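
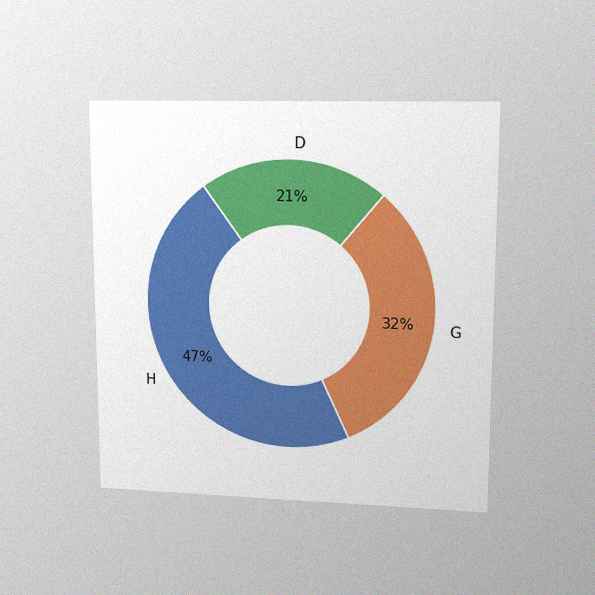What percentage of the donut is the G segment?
The chart is viewed at a slight angle, with some photo noise. The G segment takes up 32% of the ring.

32%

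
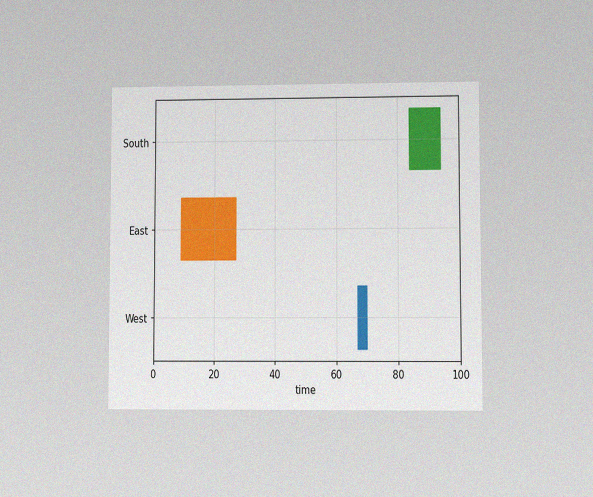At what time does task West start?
67

The chart is viewed at a slight angle, with some photo noise. The West bar begins at t=67.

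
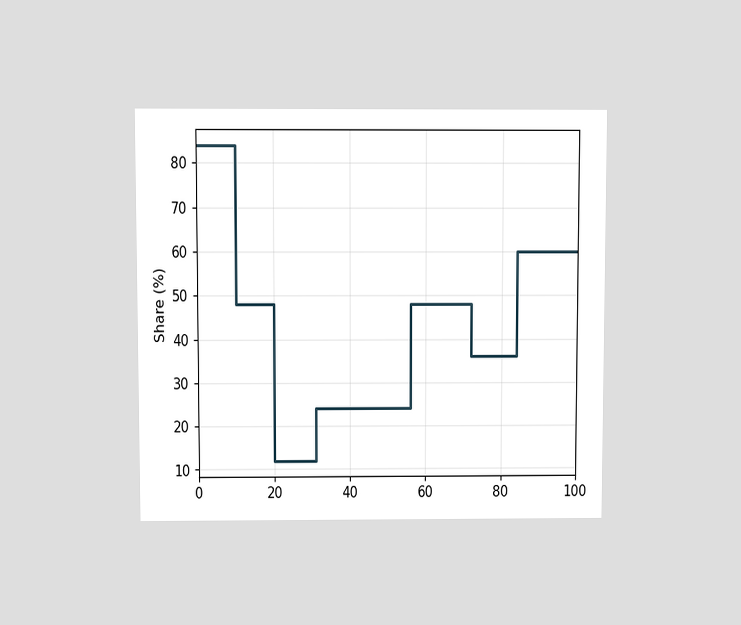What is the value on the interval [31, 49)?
The chart is viewed slightly from above. On [31, 49) the step sits at 24%.

24%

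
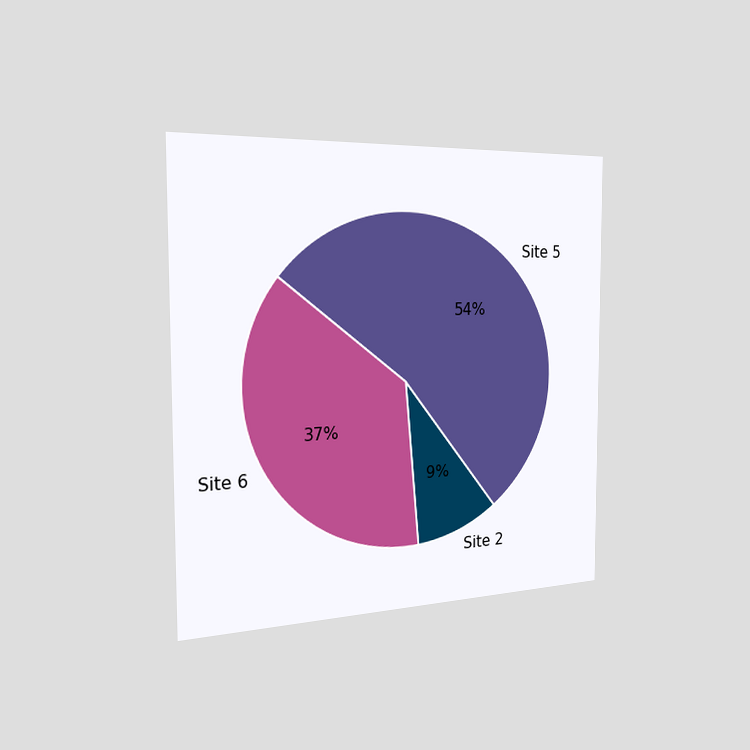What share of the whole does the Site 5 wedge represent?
The chart is viewed slightly from the left. The Site 5 slice takes up 54% of the pie.

54%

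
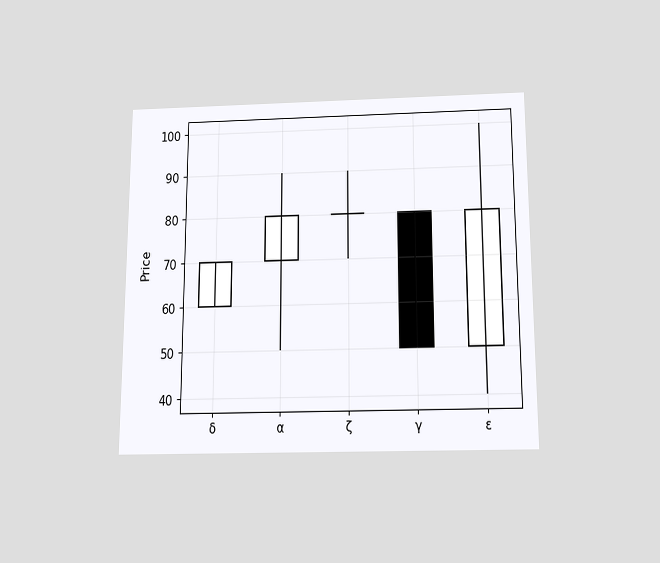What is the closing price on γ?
The chart is viewed slightly from below. The γ candle closes at 50.

50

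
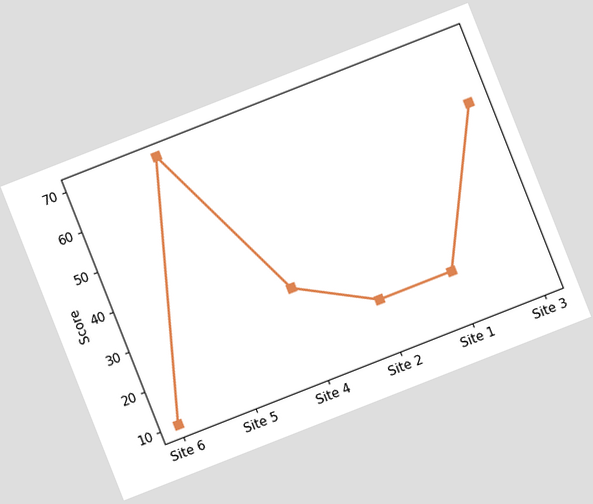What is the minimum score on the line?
10

The chart is tilted about 21° counter-clockwise. The lowest point is at Site 6, and reading across to the y-axis gives 10.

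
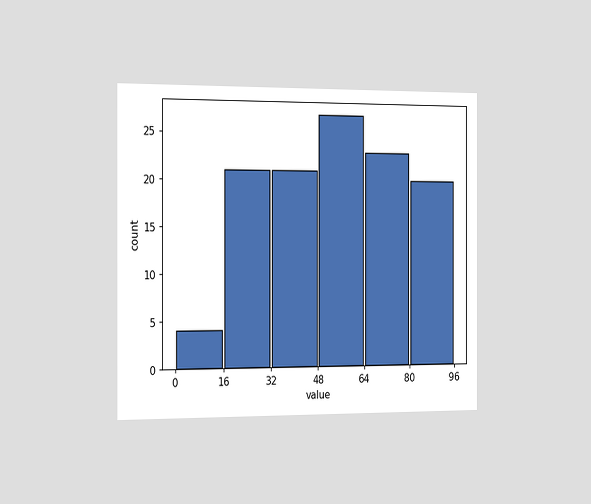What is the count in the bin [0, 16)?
The chart is viewed slightly from the left. The [0, 16) bin has height 4.

4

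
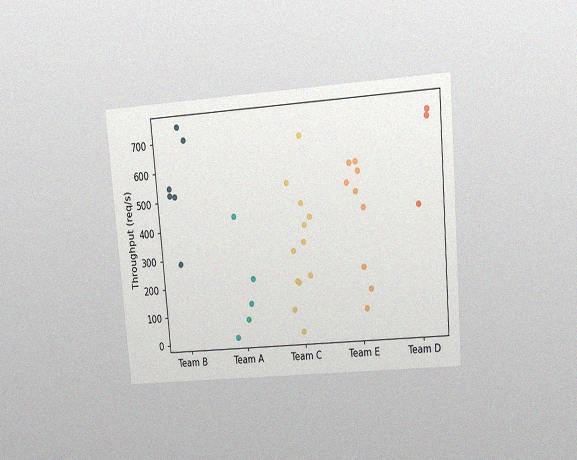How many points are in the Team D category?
3

The chart is tilted about 5° counter-clockwise and viewed at a slight angle, with some photo noise. Counting the markers in the Team D column gives 3.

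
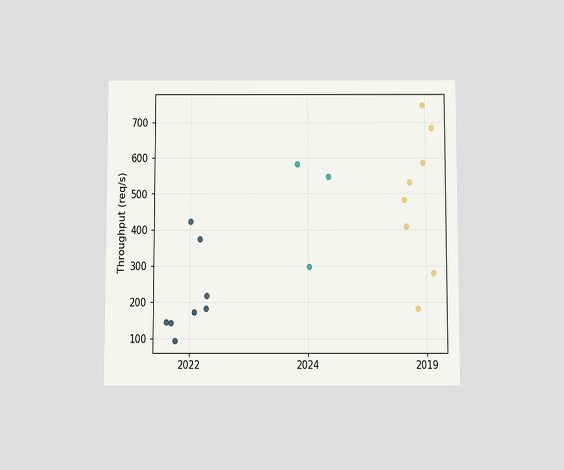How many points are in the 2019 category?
8

The chart is viewed slightly from below. Counting the markers in the 2019 column gives 8.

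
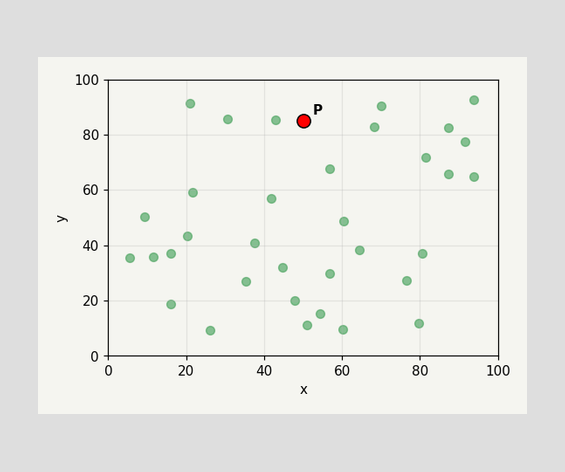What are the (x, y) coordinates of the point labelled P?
(50, 85)

Following the gridlines from P to each axis, P sits at (50, 85).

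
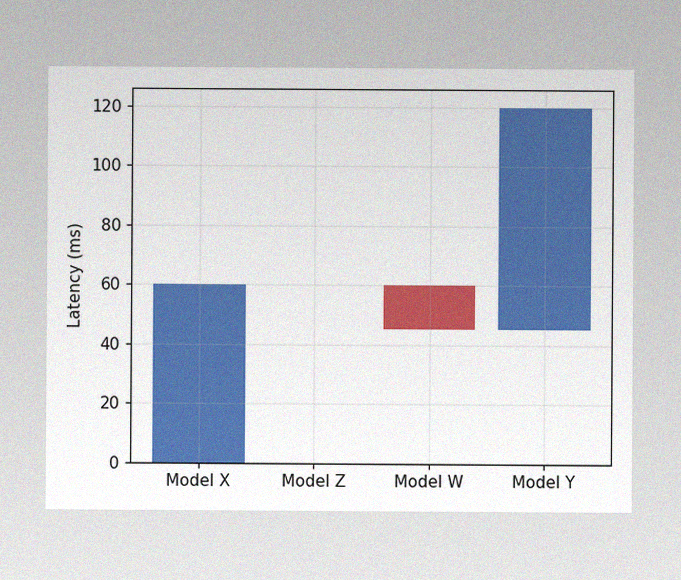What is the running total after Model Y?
The image has some photo noise and uneven lighting. After Model Y the running total reaches 120ms.

120ms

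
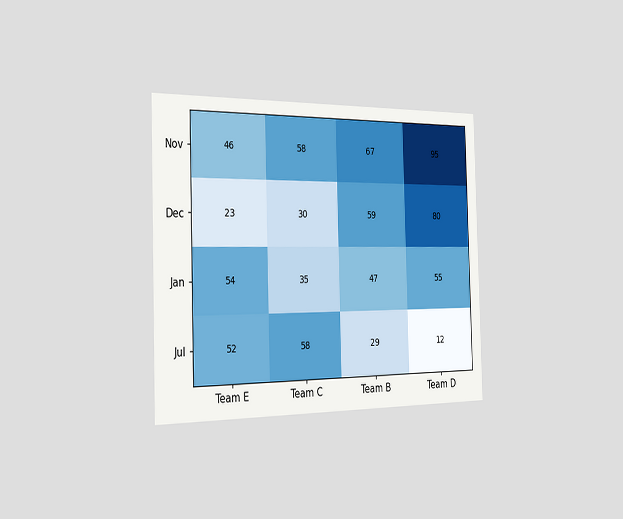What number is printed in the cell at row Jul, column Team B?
29

The chart is viewed slightly from the left. The (Jul, Team B) cell reads 29.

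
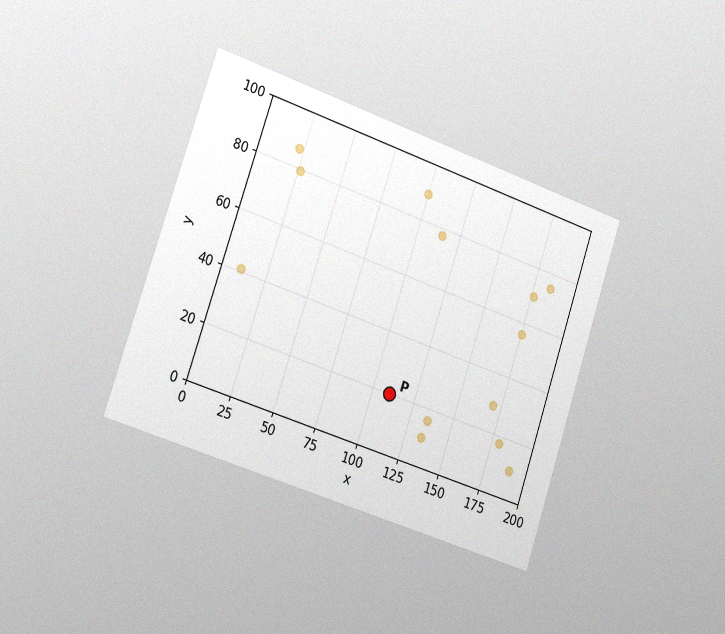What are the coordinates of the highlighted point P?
(110, 20)

The chart is tilted about 18° clockwise and viewed slightly from the left, with some photo noise. Following the gridlines from P to each axis, P sits at (110, 20).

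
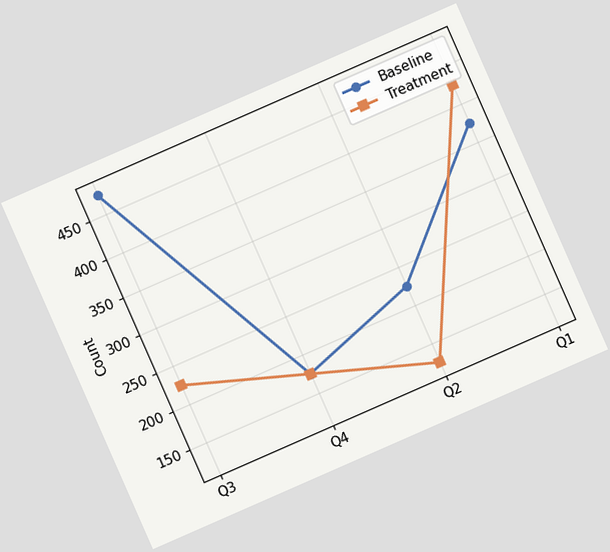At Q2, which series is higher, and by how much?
The chart is tilted about 24° counter-clockwise. At Q2, Baseline sits above the other line by 100.

Baseline, by 100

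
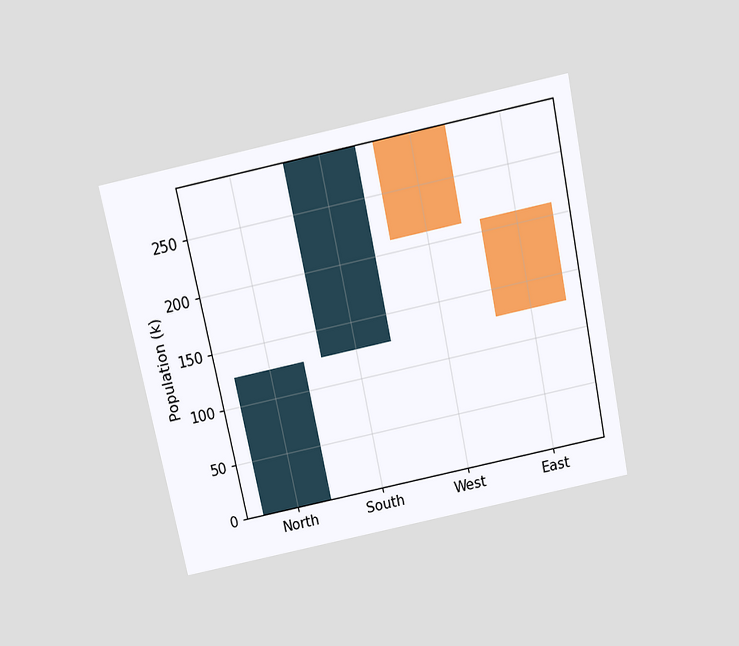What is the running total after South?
The chart is tilted about 12° counter-clockwise and viewed slightly from above. After South the running total reaches 294k.

294k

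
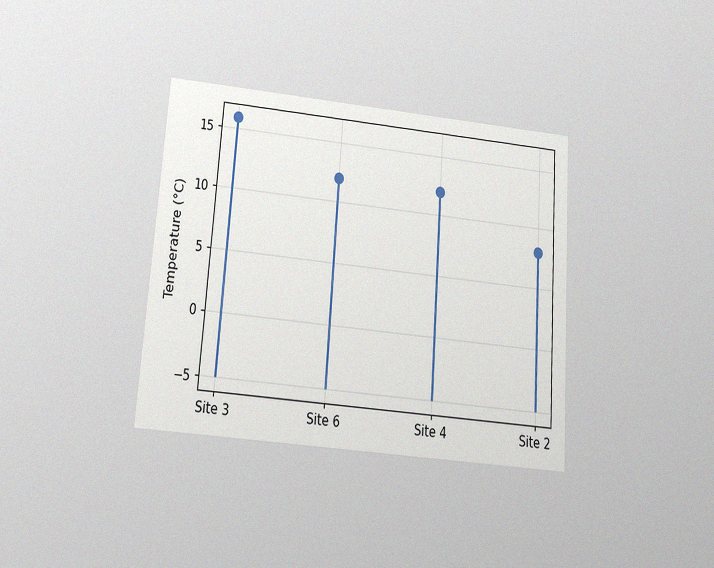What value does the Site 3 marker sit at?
The chart is tilted about 4° clockwise and viewed slightly from below, with some photo noise. The Site 3 marker sits at 16°C.

16°C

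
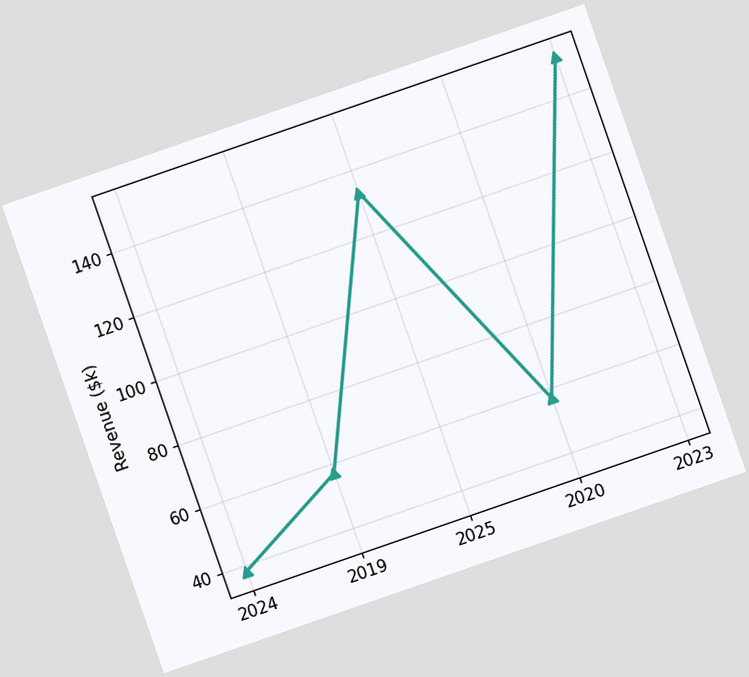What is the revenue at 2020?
The chart is tilted about 19° counter-clockwise. At 2020, the line is at $57k.

$57k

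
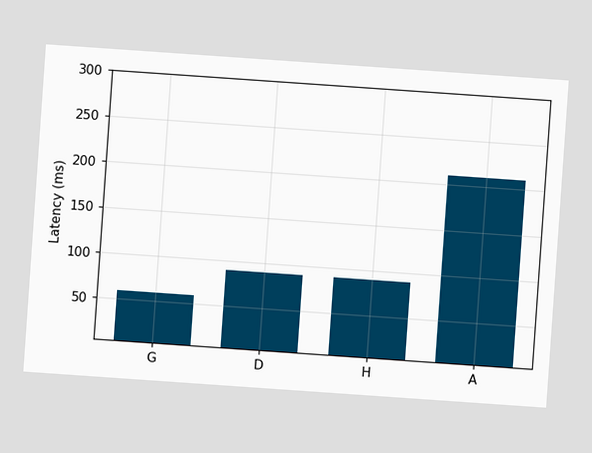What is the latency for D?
The chart is tilted about 4° clockwise. Reading along the chart's y-axis, the D bar reaches 90ms.

90ms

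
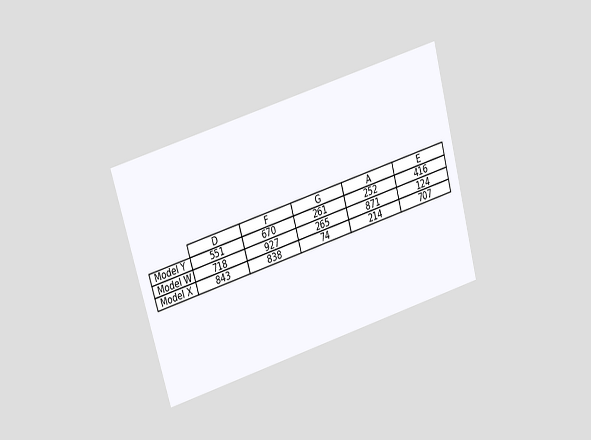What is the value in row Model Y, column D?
551

The chart is tilted about 16° counter-clockwise and viewed at a slight angle. The (Model Y, D) cell reads 551.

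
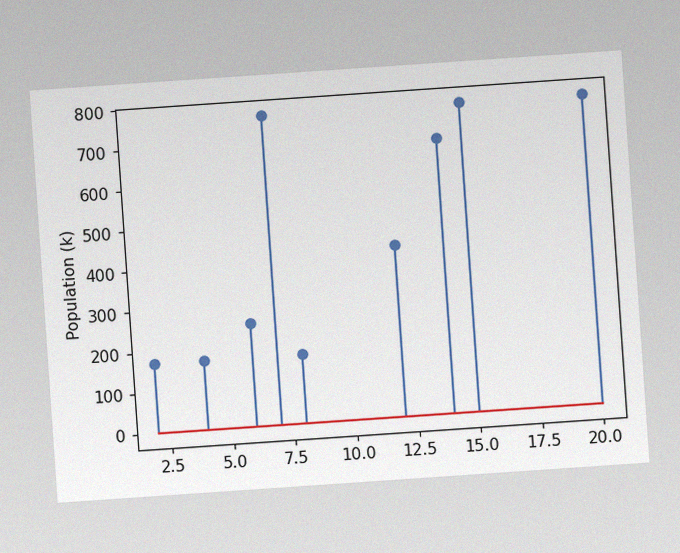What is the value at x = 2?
170k

The chart is tilted about 4° counter-clockwise, with some photo noise. The stem at x=2 reaches 170k.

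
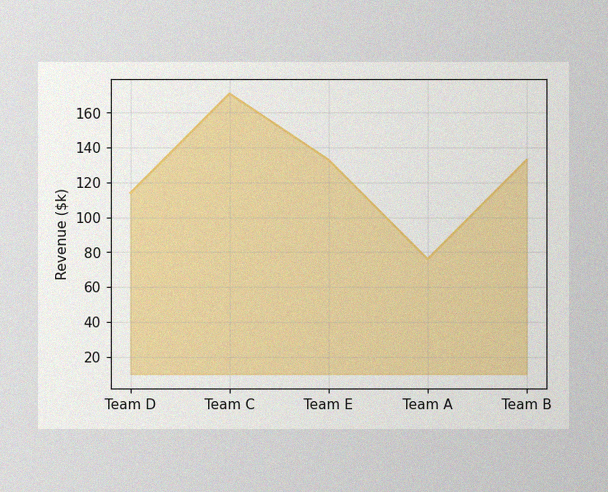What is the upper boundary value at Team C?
$171k

The image has some photo noise and uneven lighting. At Team C the upper boundary is at $171k.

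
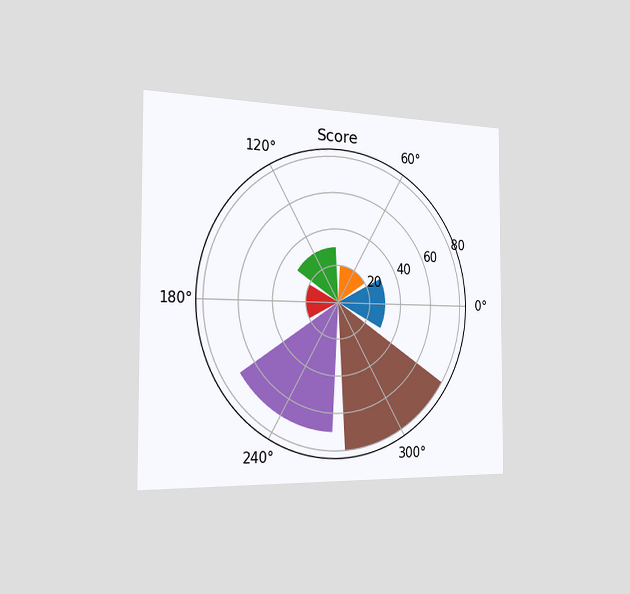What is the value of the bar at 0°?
The chart is viewed slightly from the left. The bar at 0° reaches 30 on the radial axis.

30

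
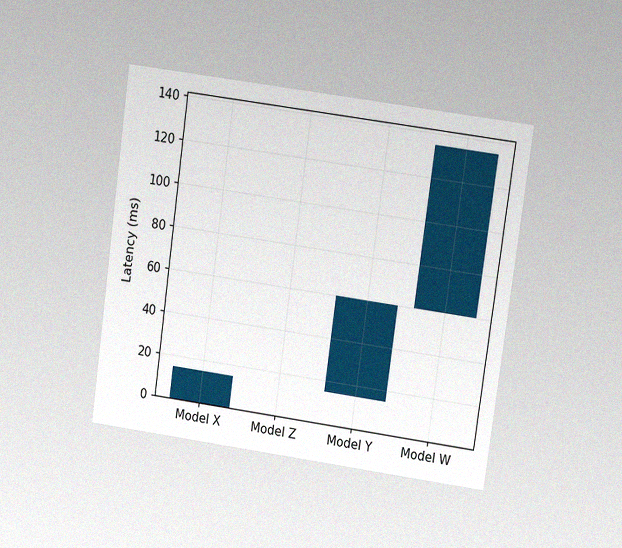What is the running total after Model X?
15ms

The chart is tilted about 8° clockwise and viewed at a slight angle, with some photo noise. After Model X the running total reaches 15ms.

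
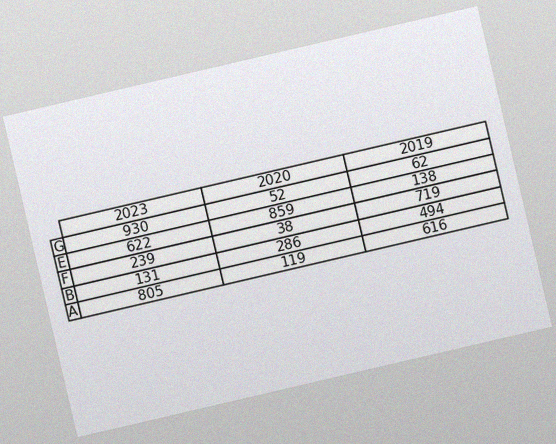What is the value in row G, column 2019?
The chart is tilted about 13° counter-clockwise, with some photo noise. The (G, 2019) cell reads 62.

62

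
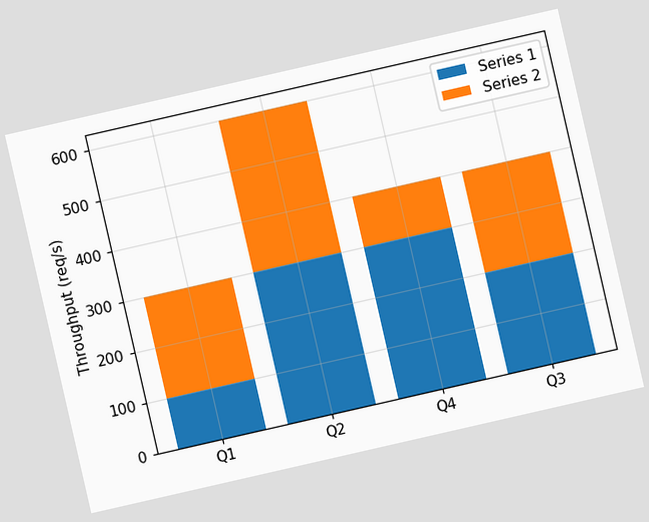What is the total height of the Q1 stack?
The chart is tilted about 13° counter-clockwise. The Q1 stack's top reaches 300req/s on the y-axis.

300req/s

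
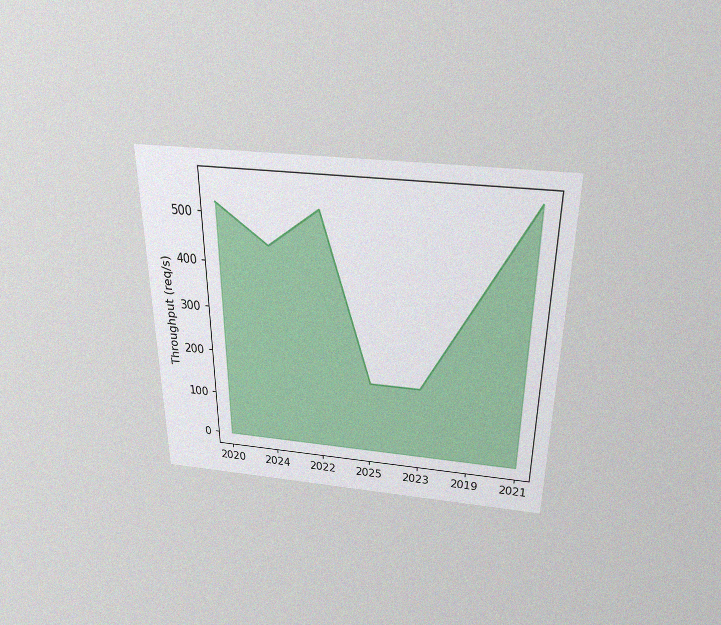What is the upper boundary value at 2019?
360req/s

The chart is viewed slightly from above, with some photo noise. At 2019 the upper boundary is at 360req/s.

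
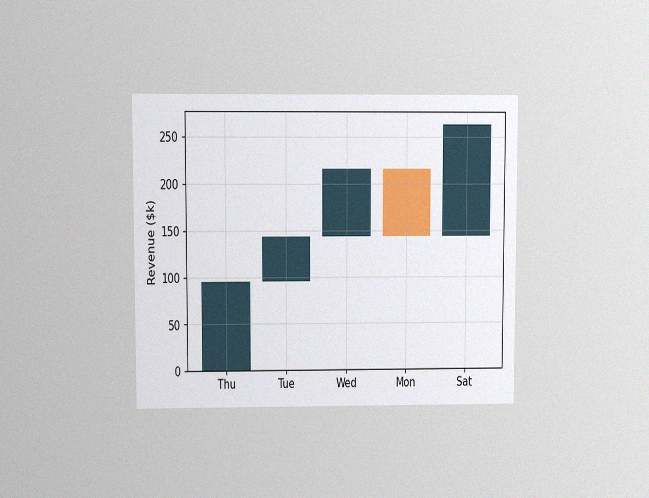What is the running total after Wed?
$216k

The chart is viewed at a slight angle, with some photo noise. After Wed the running total reaches $216k.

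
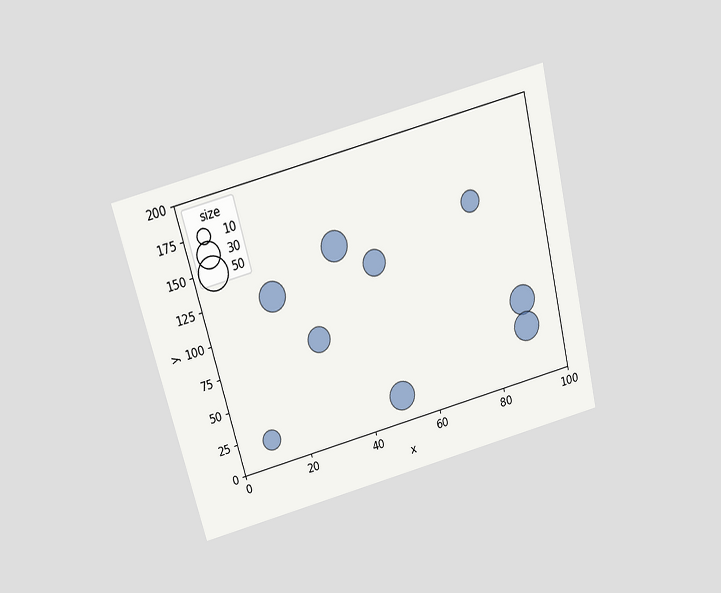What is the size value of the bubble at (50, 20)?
The chart is tilted about 14° counter-clockwise and viewed slightly from above. Matching the bubble at (50, 20) against the size legend gives 40.

40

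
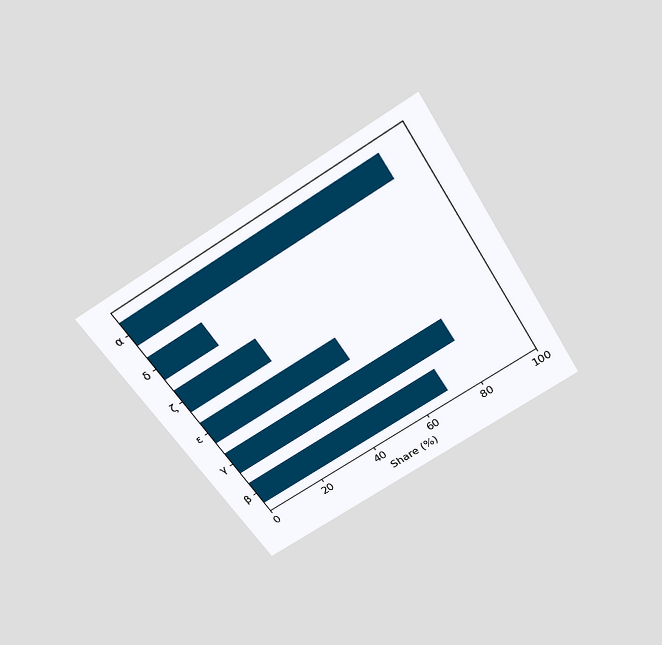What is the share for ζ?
30%

The chart is tilted about 32° counter-clockwise and viewed slightly from above. Reading along the chart's x-axis, the ζ bar reaches 30%.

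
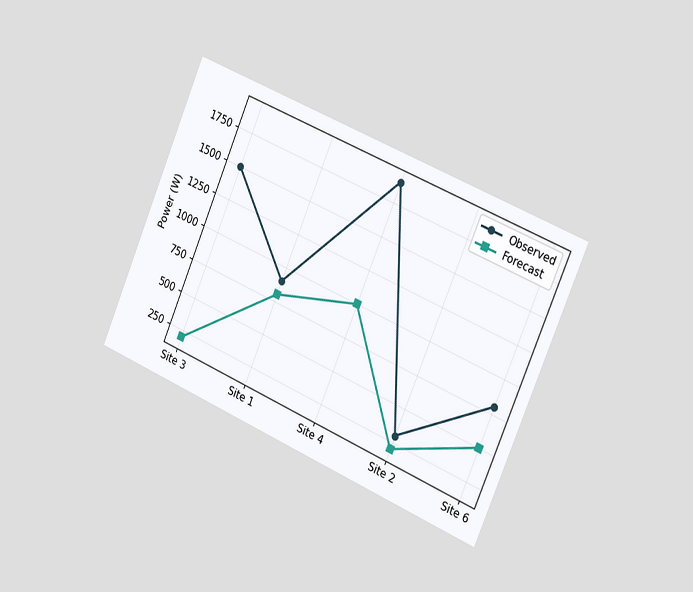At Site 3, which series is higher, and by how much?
The chart is tilted about 23° clockwise and viewed slightly from the right. At Site 3, Observed sits above the other line by 1300W.

Observed, by 1300W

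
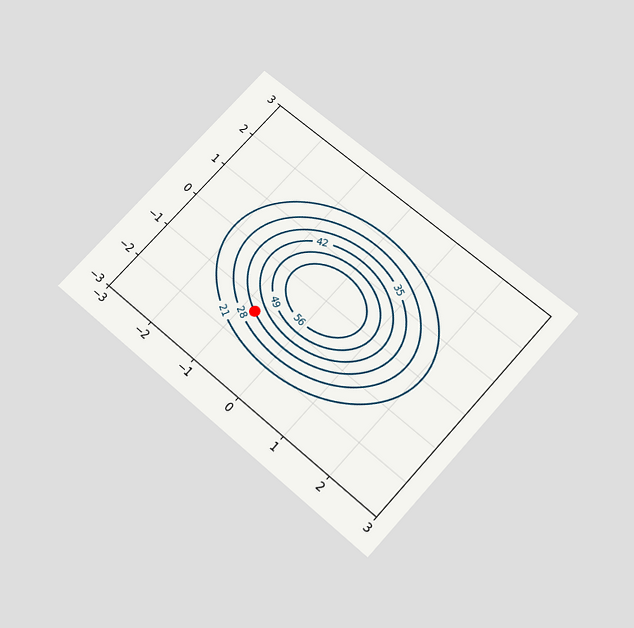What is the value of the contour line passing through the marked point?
35

The chart is tilted about 42° clockwise and viewed slightly from below. The marked point sits on the contour labelled 35.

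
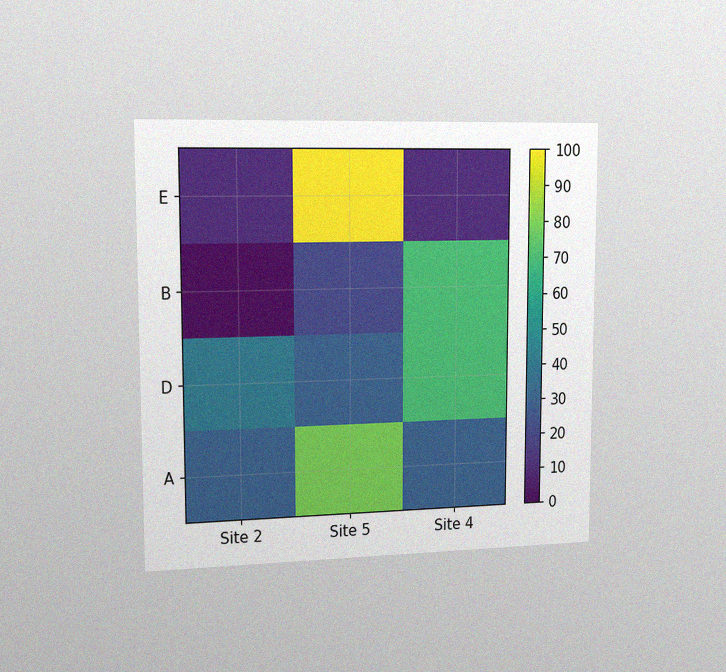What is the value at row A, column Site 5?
80

The chart is viewed slightly from the left, with some photo noise. Matching cell (A, Site 5) against the colorbar gives 80.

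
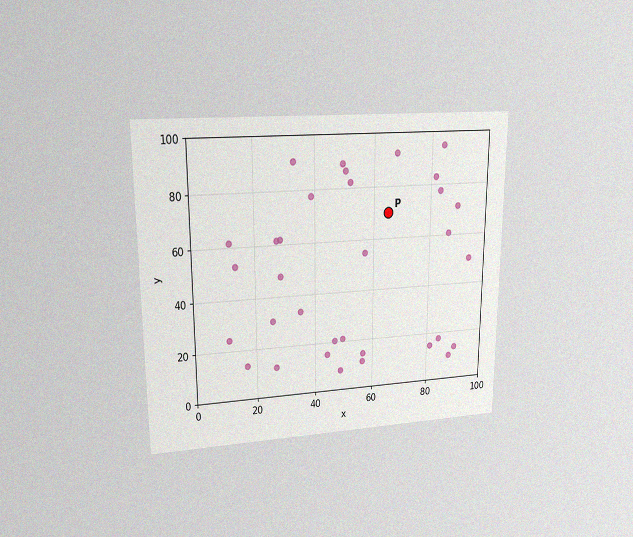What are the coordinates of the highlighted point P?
(65, 70)

The chart is viewed at a slight angle, with some photo noise. Following the gridlines from P to each axis, P sits at (65, 70).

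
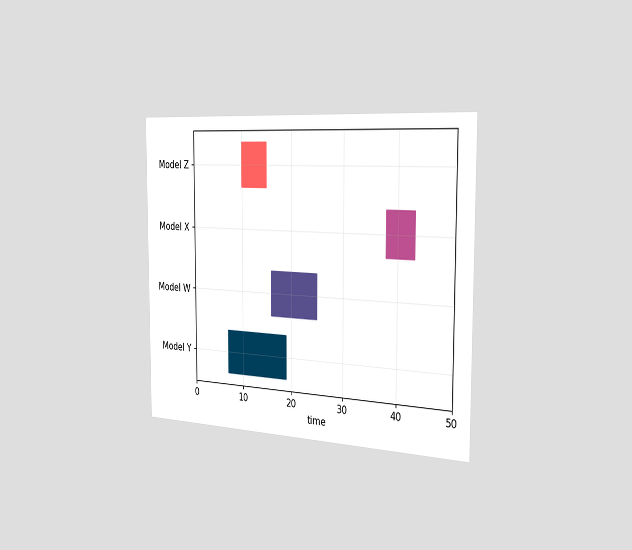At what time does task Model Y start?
7

The chart is viewed slightly from the right. The Model Y bar begins at t=7.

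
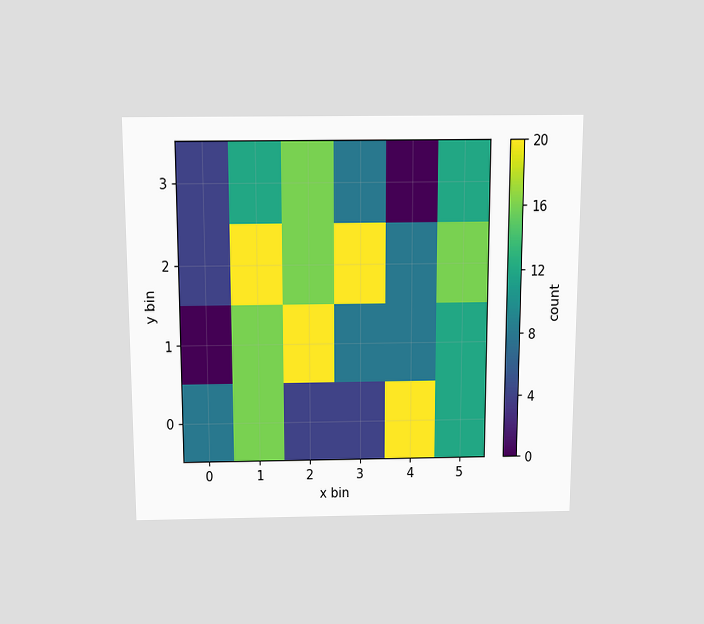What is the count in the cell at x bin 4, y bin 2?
8

The chart is viewed slightly from above. Matching the cell (4, 2) against the colorbar gives 8.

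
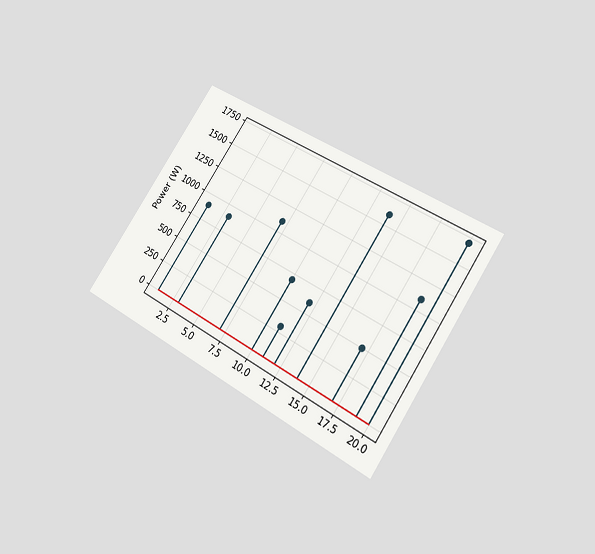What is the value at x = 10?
700W

The chart is tilted about 34° clockwise and viewed at a slight angle. The stem at x=10 reaches 700W.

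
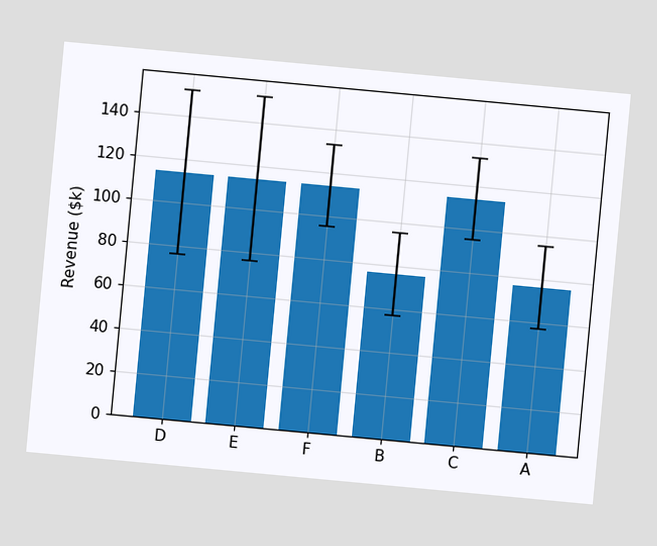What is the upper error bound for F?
$133k

The chart is tilted about 5° clockwise. The F bar's upper whisker reaches $133k.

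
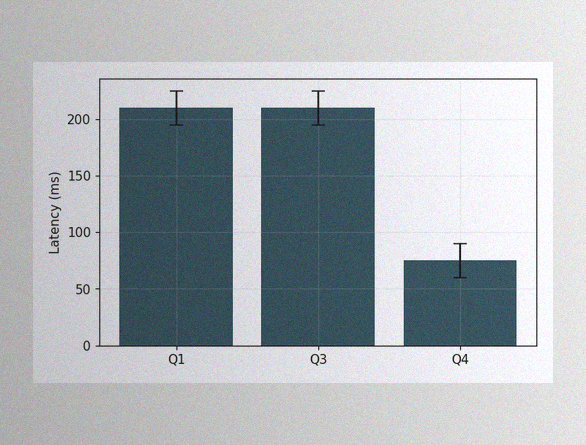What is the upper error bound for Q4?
The image has some photo noise and uneven lighting. The Q4 bar's upper whisker reaches 90ms.

90ms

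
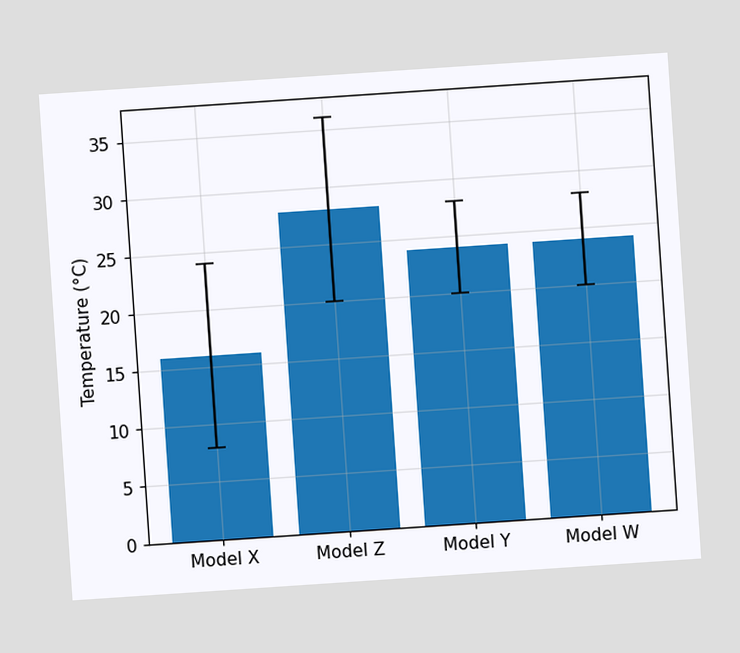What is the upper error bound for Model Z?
36°C

The chart is tilted about 4° counter-clockwise. The Model Z bar's upper whisker reaches 36°C.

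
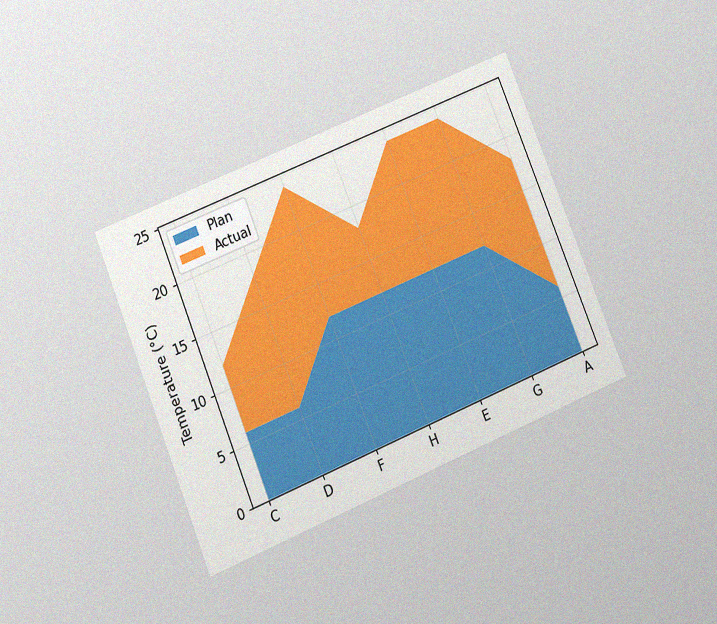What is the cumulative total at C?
12°C

The chart is tilted about 22° counter-clockwise and viewed at a slight angle, with some photo noise. The stacked total at C reaches 12°C.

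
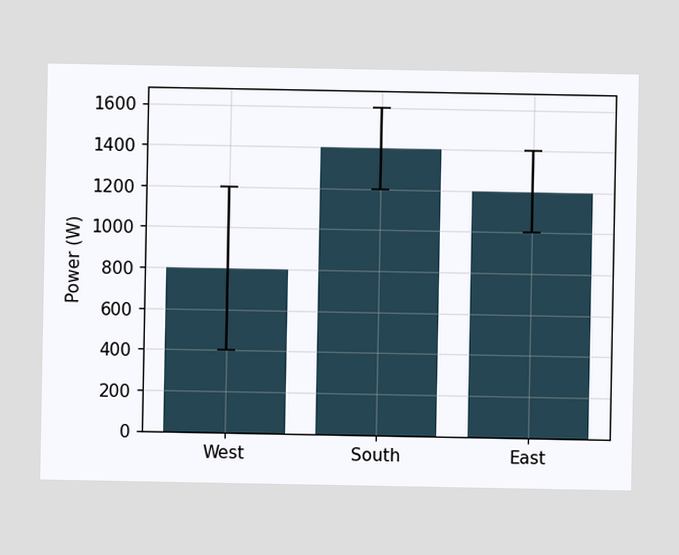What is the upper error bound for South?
1600W

The South bar's upper whisker reaches 1600W.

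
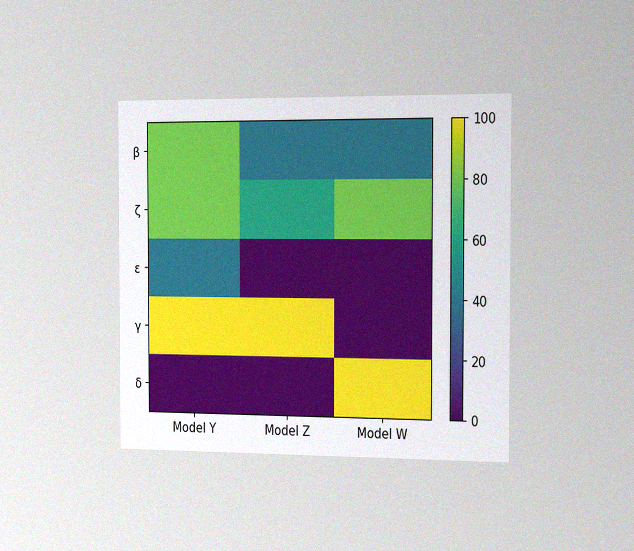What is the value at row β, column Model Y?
80

The chart is viewed slightly from the right, with some photo noise. Matching cell (β, Model Y) against the colorbar gives 80.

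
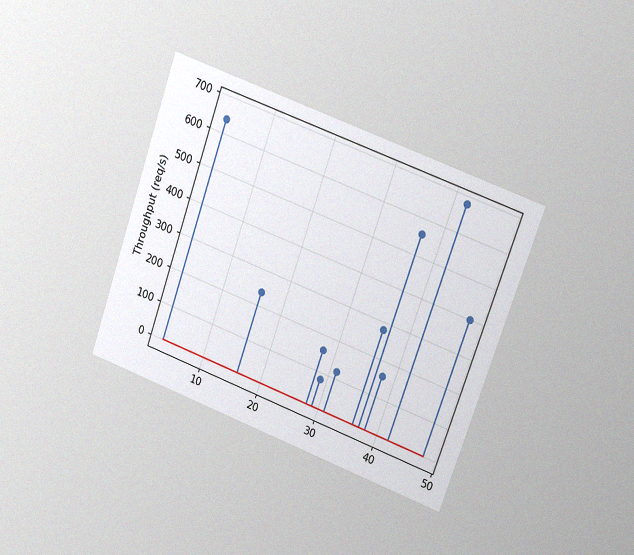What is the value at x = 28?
160req/s

The chart is tilted about 20° clockwise and viewed at a slight angle, with some photo noise. The stem at x=28 reaches 160req/s.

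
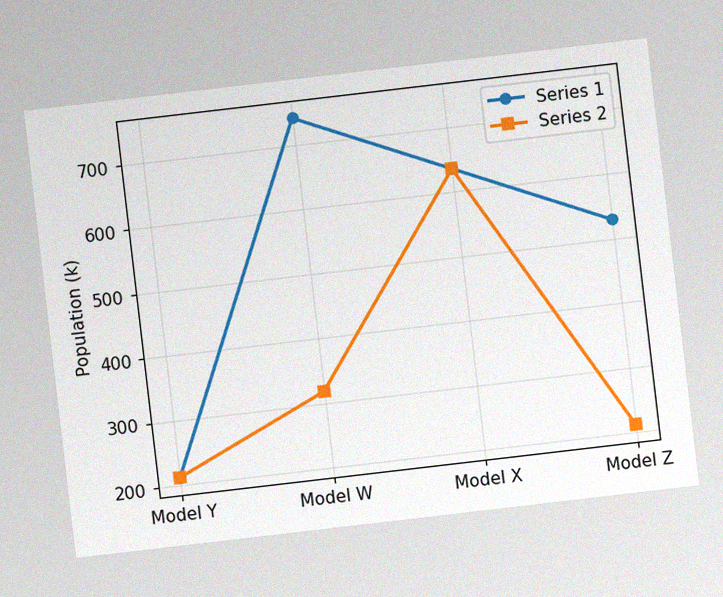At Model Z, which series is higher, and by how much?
The chart is tilted about 7° counter-clockwise, with some photo noise. At Model Z, Series 1 sits above the other line by 318k.

Series 1, by 318k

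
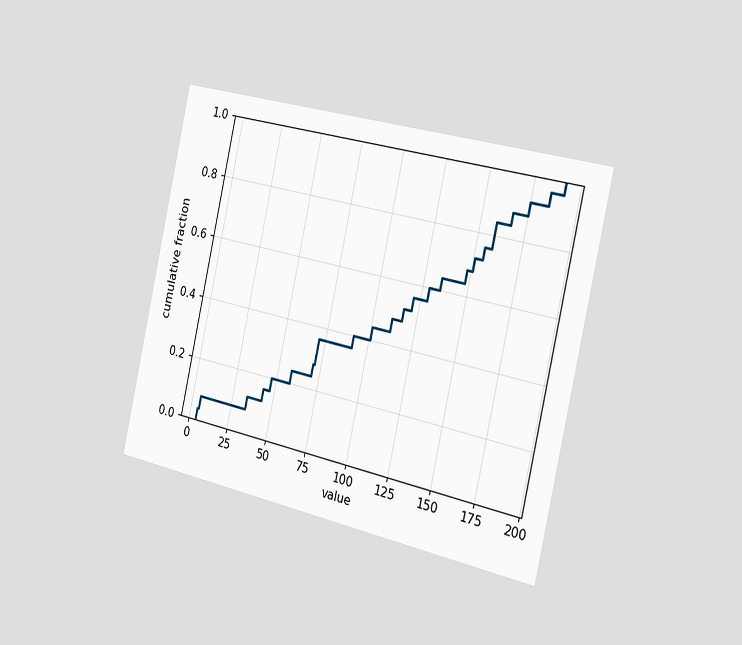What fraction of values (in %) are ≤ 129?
60%

The chart is tilted about 13° clockwise and viewed slightly from the right. At x=129 the ECDF step is at 60%.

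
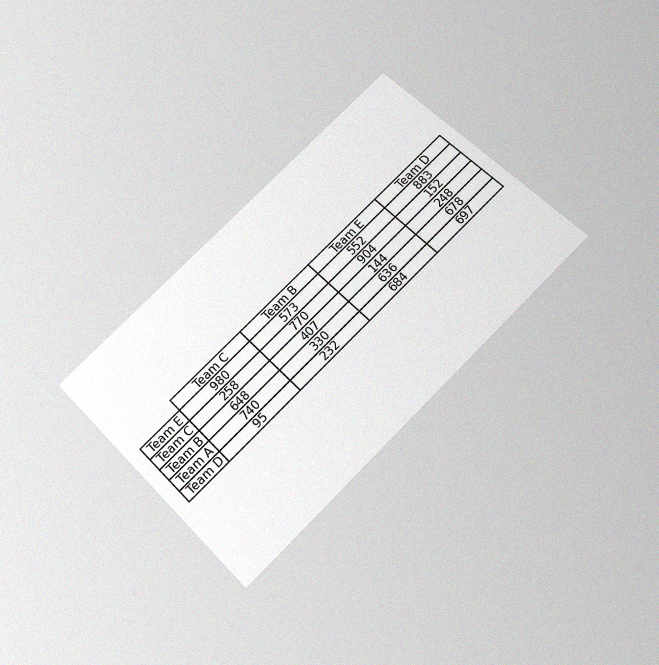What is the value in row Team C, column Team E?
904

The chart is tilted about 45° counter-clockwise and viewed slightly from below, with some photo noise. The (Team C, Team E) cell reads 904.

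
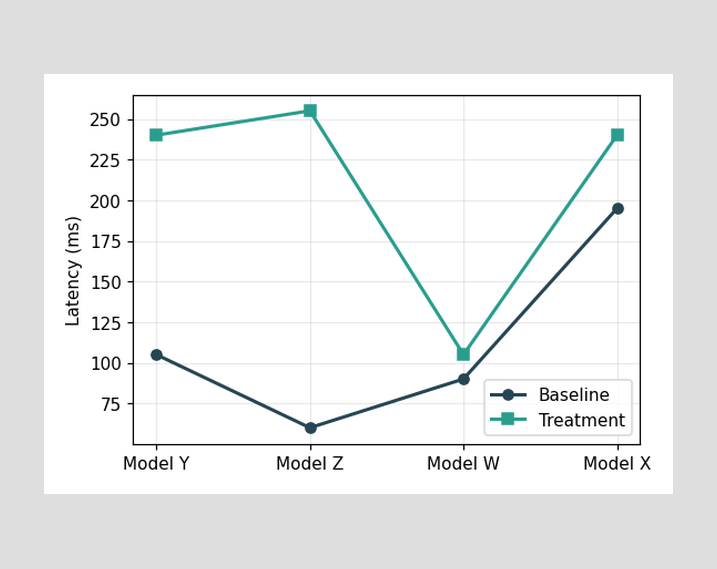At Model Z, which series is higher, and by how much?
Treatment, by 195ms

At Model Z, Treatment sits above the other line by 195ms.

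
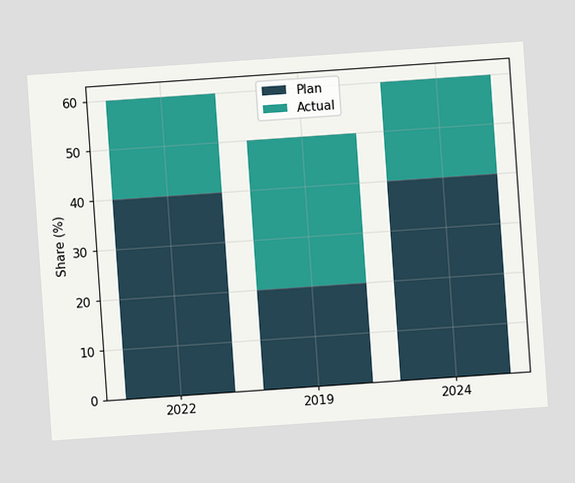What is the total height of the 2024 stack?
60%

The chart is tilted about 4° counter-clockwise. The 2024 stack's top reaches 60% on the y-axis.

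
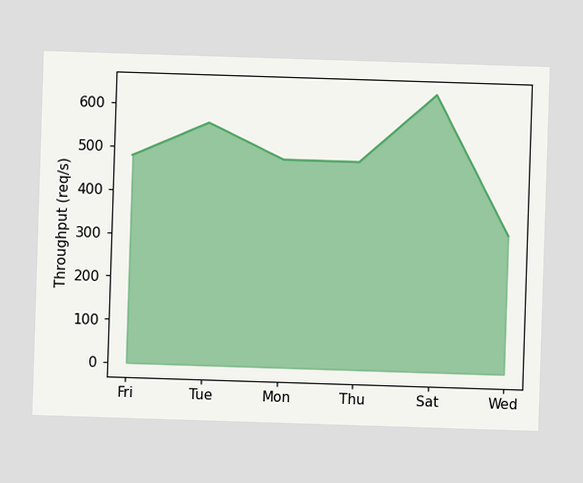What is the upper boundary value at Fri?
At Fri the upper boundary is at 480req/s.

480req/s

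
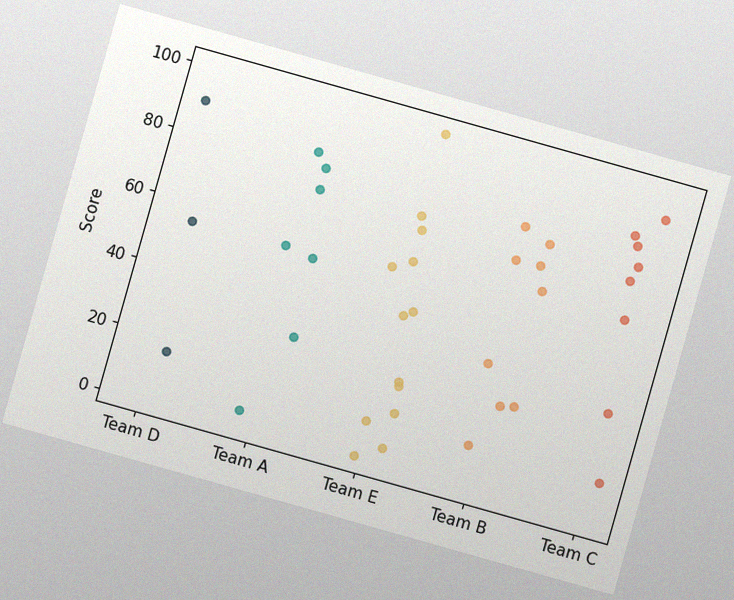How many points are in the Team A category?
7

The chart is tilted about 16° clockwise, with some photo noise. Counting the markers in the Team A column gives 7.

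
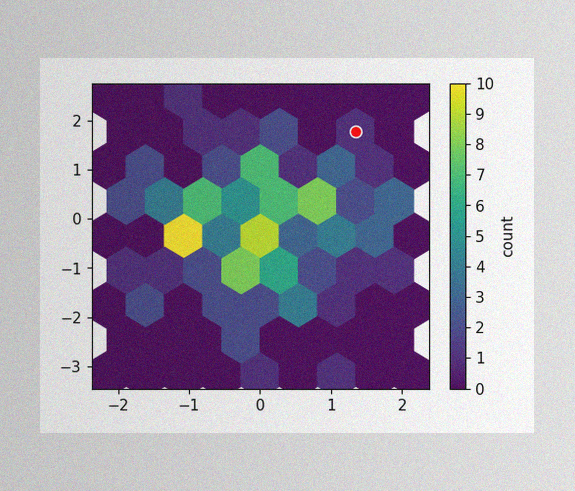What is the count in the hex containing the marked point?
1

The image has some photo noise and uneven lighting. The marked hex reads 1 on the colorbar.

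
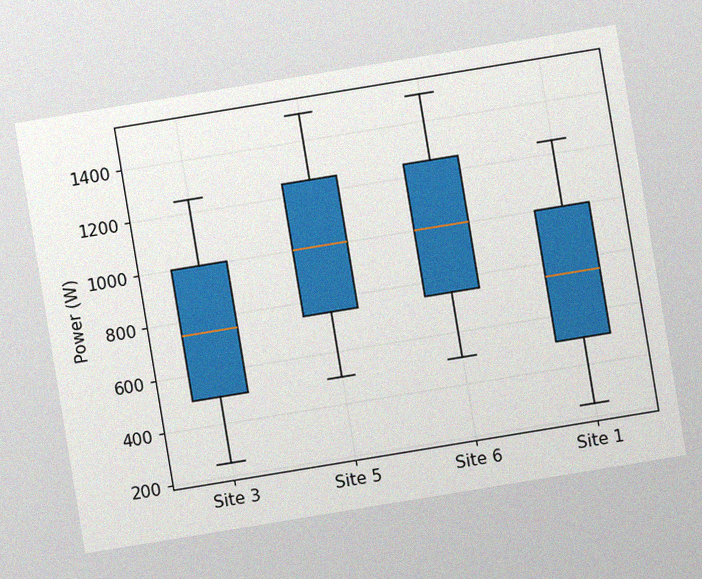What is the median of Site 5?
1000W

The chart is tilted about 9° counter-clockwise, with some photo noise. The median line in the Site 5 box sits at 1000W.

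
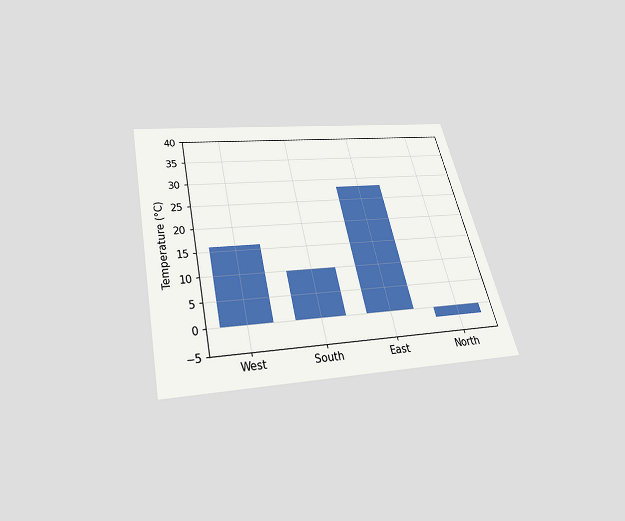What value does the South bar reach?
10°C

The chart is tilted about 13° counter-clockwise and viewed slightly from below. Reading along the chart's y-axis, the South bar reaches 10°C.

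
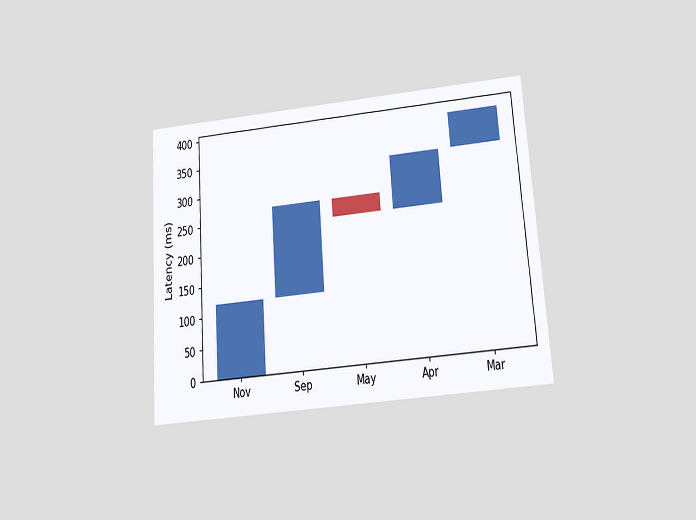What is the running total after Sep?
270ms

The chart is tilted about 4° counter-clockwise and viewed slightly from below. After Sep the running total reaches 270ms.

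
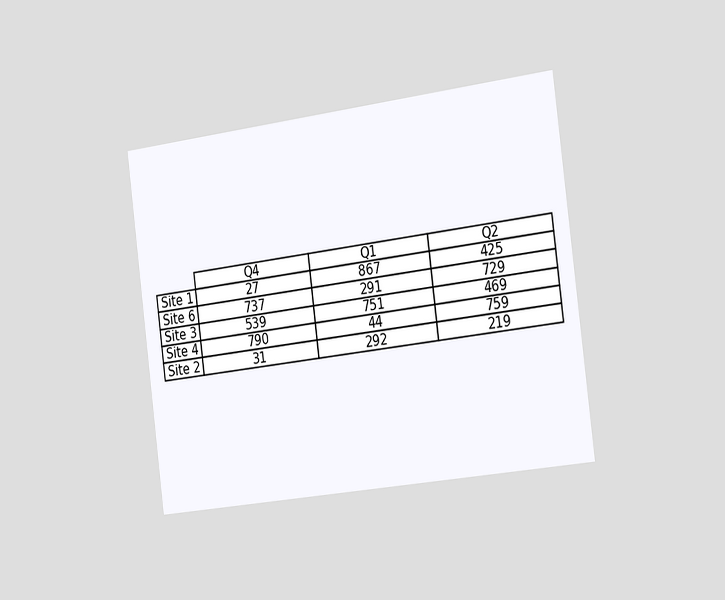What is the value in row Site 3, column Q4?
539

The chart is tilted about 7° counter-clockwise and viewed slightly from the right. The (Site 3, Q4) cell reads 539.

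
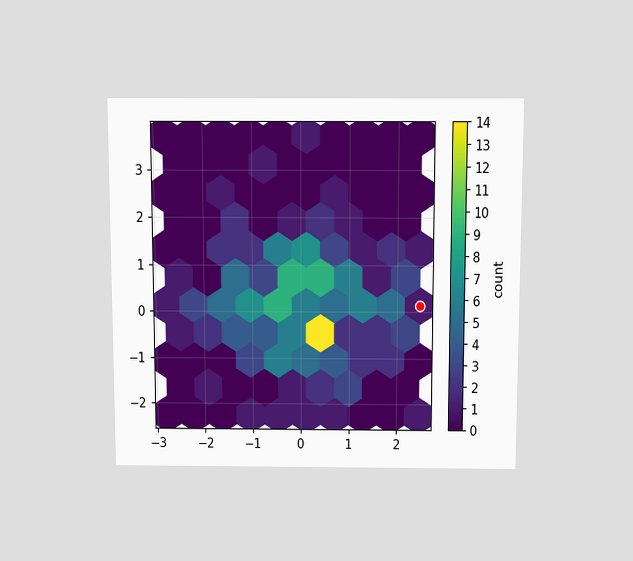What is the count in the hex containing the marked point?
1

The chart is viewed slightly from above. The marked hex reads 1 on the colorbar.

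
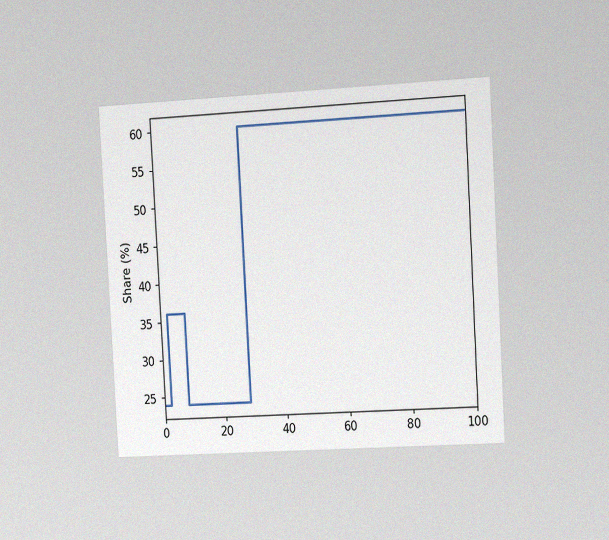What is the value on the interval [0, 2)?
24%

The chart is tilted about 3° counter-clockwise and viewed slightly from the right, with some photo noise. On [0, 2) the step sits at 24%.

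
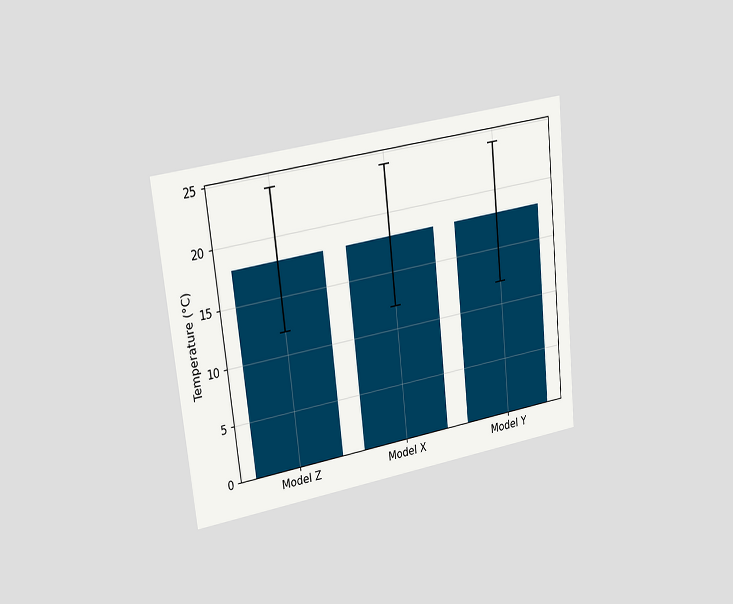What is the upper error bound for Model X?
The chart is tilted about 6° counter-clockwise and viewed slightly from the left. The Model X bar's upper whisker reaches 24°C.

24°C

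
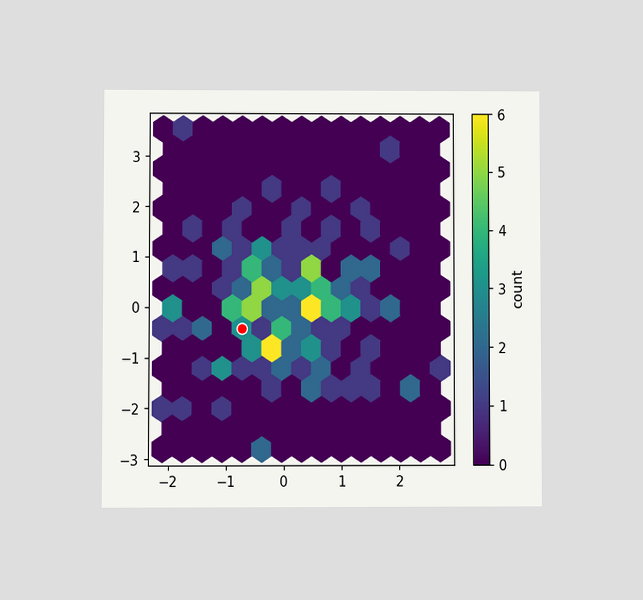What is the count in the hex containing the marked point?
The chart is viewed at a slight angle. The marked hex reads 3 on the colorbar.

3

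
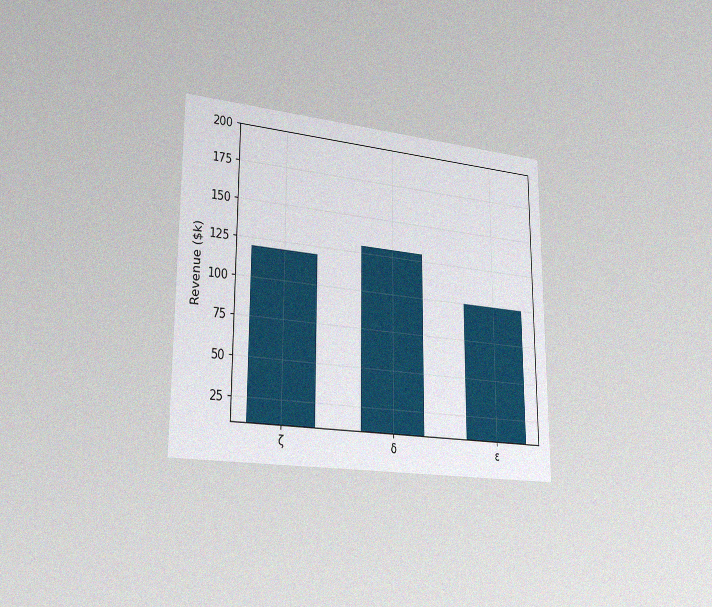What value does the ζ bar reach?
$120k

The chart is viewed slightly from the left, with some photo noise. Reading along the chart's y-axis, the ζ bar reaches $120k.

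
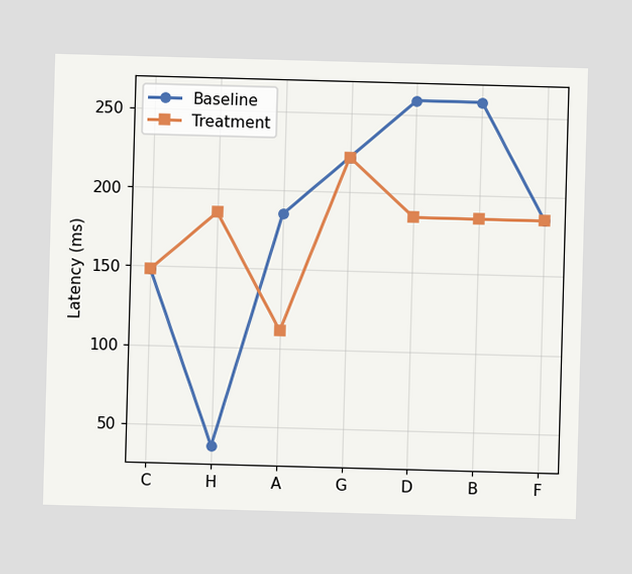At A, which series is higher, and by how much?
At A, Baseline sits above the other line by 74ms.

Baseline, by 74ms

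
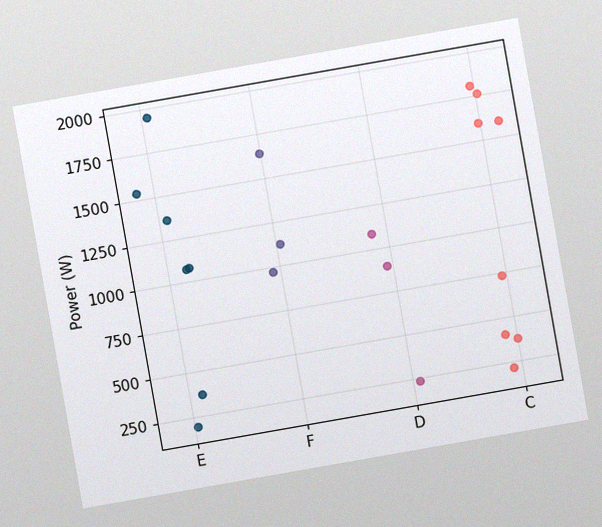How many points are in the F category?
3

The chart is tilted about 10° counter-clockwise, with some photo noise. Counting the markers in the F column gives 3.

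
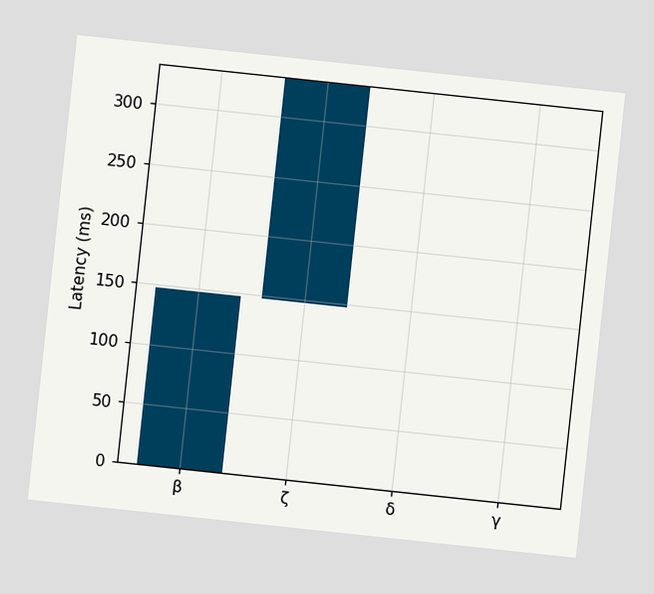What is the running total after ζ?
The chart is tilted about 6° clockwise. After ζ the running total reaches 333ms.

333ms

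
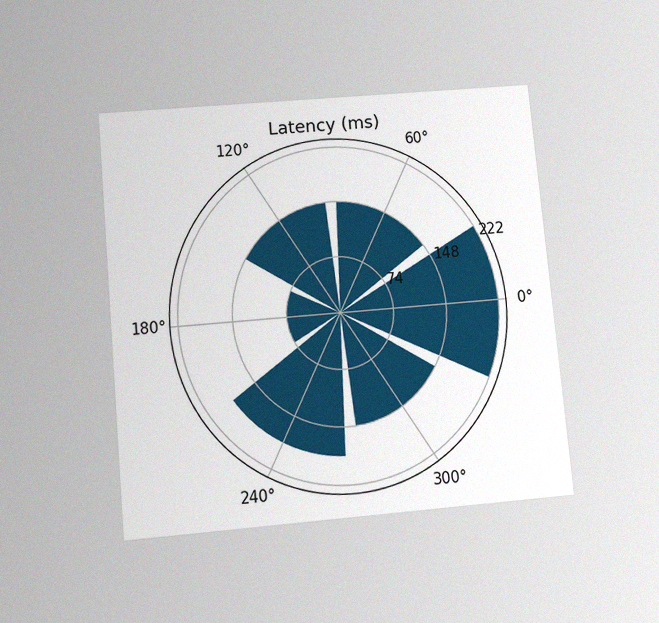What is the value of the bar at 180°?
74ms

The chart is tilted about 5° counter-clockwise and viewed slightly from below, with some photo noise. The bar at 180° reaches 74ms on the radial axis.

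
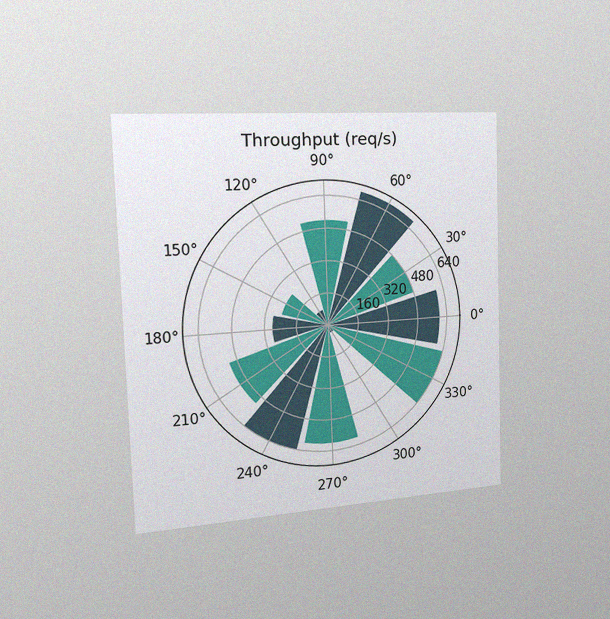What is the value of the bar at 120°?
80req/s

The chart is tilted about 2° counter-clockwise and viewed slightly from the left, with some photo noise. The bar at 120° reaches 80req/s on the radial axis.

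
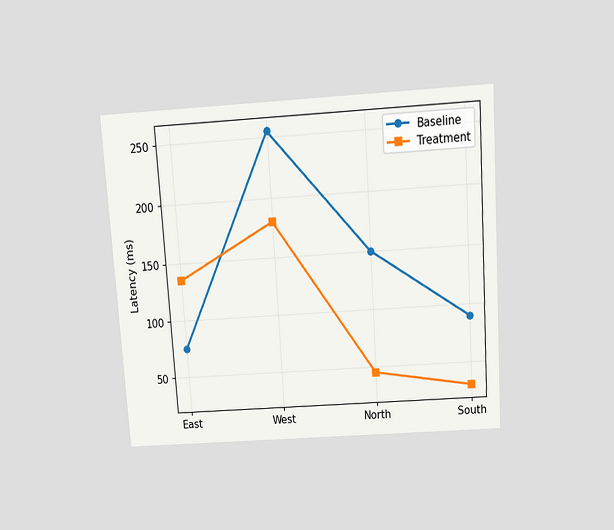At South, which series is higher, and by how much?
The chart is tilted about 4° counter-clockwise and viewed slightly from above. At South, Baseline sits above the other line by 60ms.

Baseline, by 60ms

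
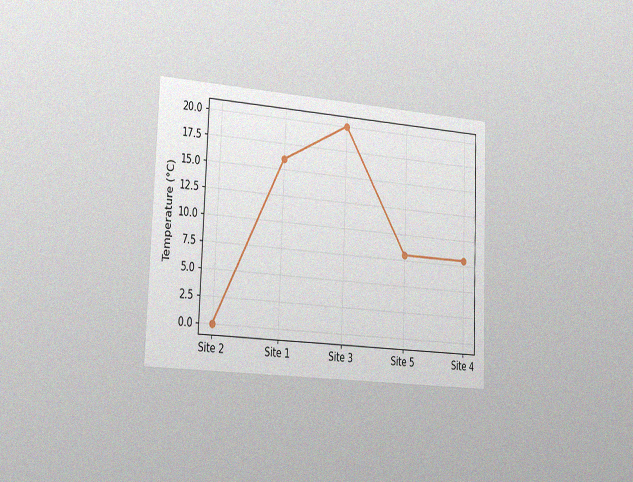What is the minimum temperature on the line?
The chart is tilted about 2° clockwise and viewed slightly from the left, with some photo noise. The lowest point is at Site 2, and reading across to the y-axis gives 0°C.

0°C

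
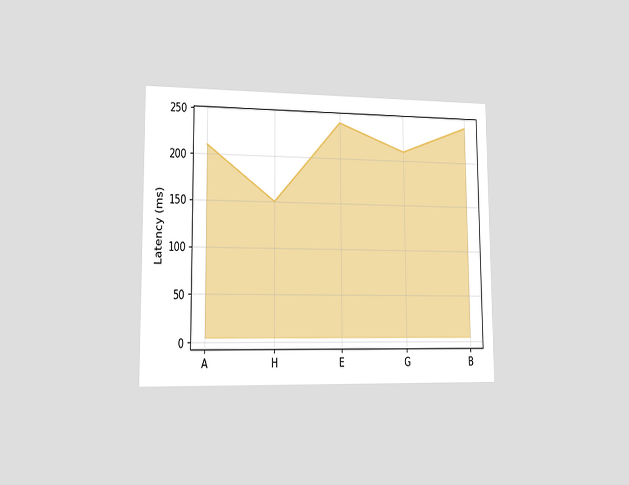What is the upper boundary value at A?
The chart is viewed slightly from the left. At A the upper boundary is at 210ms.

210ms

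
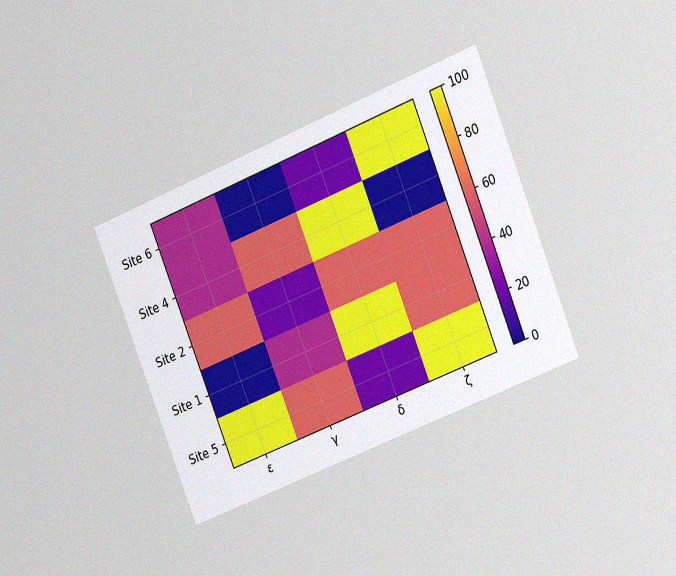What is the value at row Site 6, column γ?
0

The chart is tilted about 22° counter-clockwise and viewed slightly from the right, with some photo noise. Matching cell (Site 6, γ) against the colorbar gives 0.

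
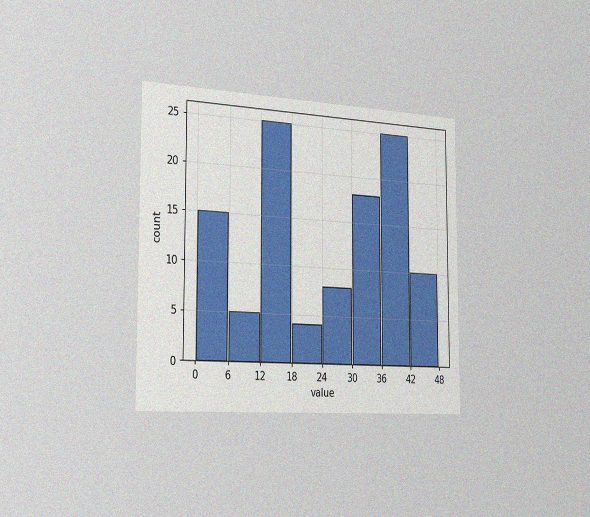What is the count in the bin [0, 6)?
The chart is viewed slightly from the left, with some photo noise. The [0, 6) bin has height 15.

15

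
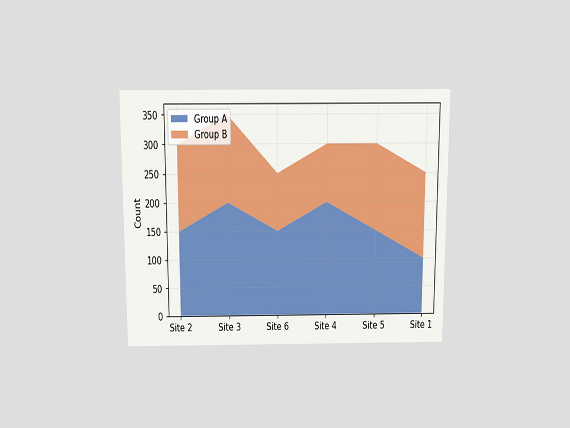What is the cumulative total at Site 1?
250

The chart is viewed slightly from above. The stacked total at Site 1 reaches 250.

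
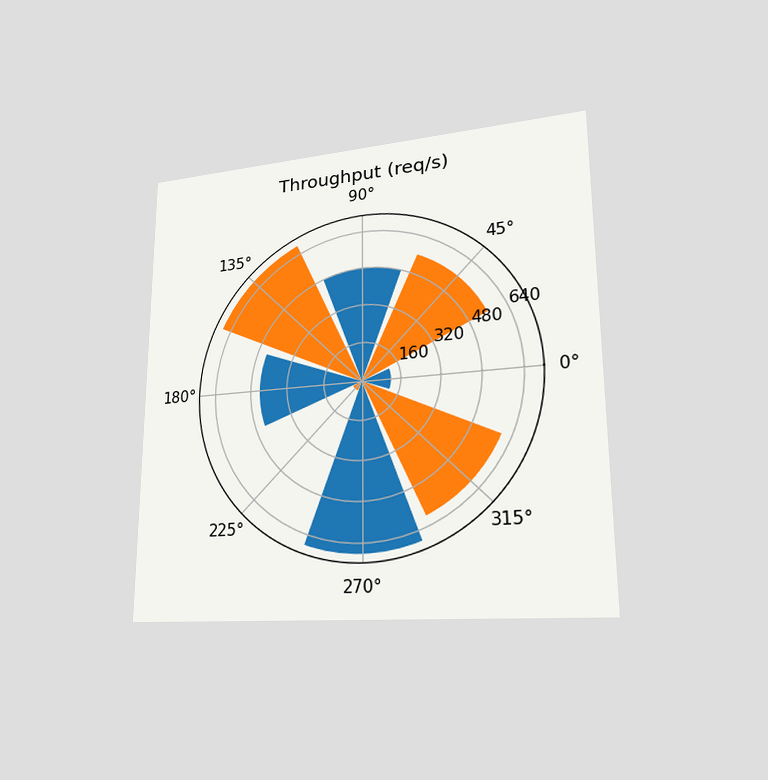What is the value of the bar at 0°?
The chart is viewed at a slight angle. The bar at 0° reaches 120req/s on the radial axis.

120req/s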